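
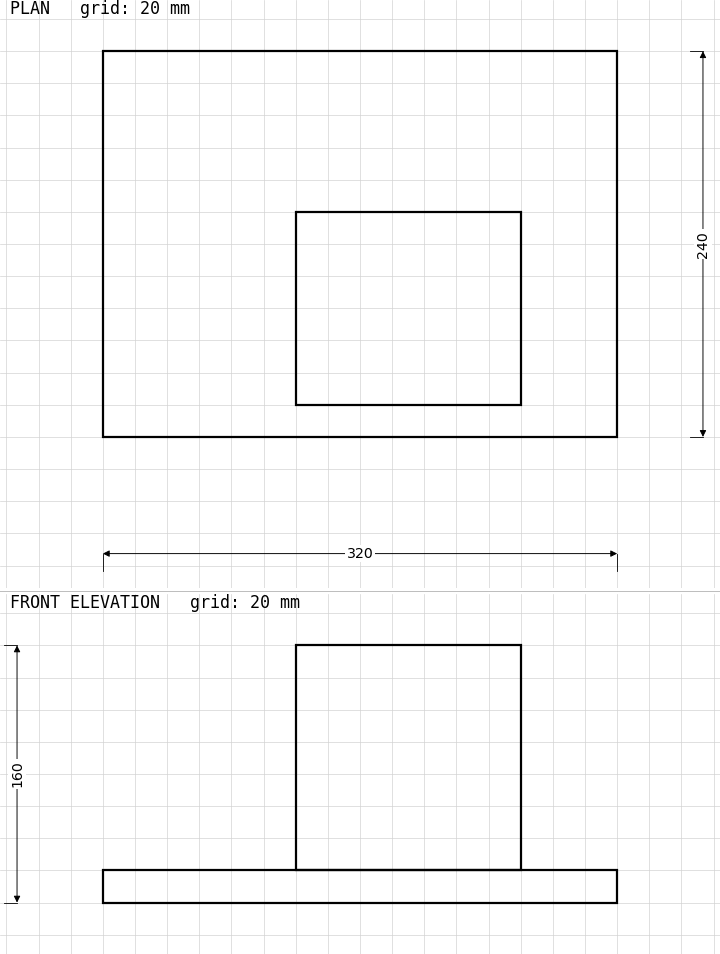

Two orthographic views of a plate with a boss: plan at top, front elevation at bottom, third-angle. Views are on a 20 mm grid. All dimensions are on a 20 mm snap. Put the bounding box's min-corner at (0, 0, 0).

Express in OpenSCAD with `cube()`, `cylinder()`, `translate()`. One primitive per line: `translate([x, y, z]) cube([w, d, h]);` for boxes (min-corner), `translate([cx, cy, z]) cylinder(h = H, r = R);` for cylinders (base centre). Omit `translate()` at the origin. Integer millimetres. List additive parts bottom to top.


cube([320, 240, 20]);
translate([120, 20, 20]) cube([140, 120, 140]);


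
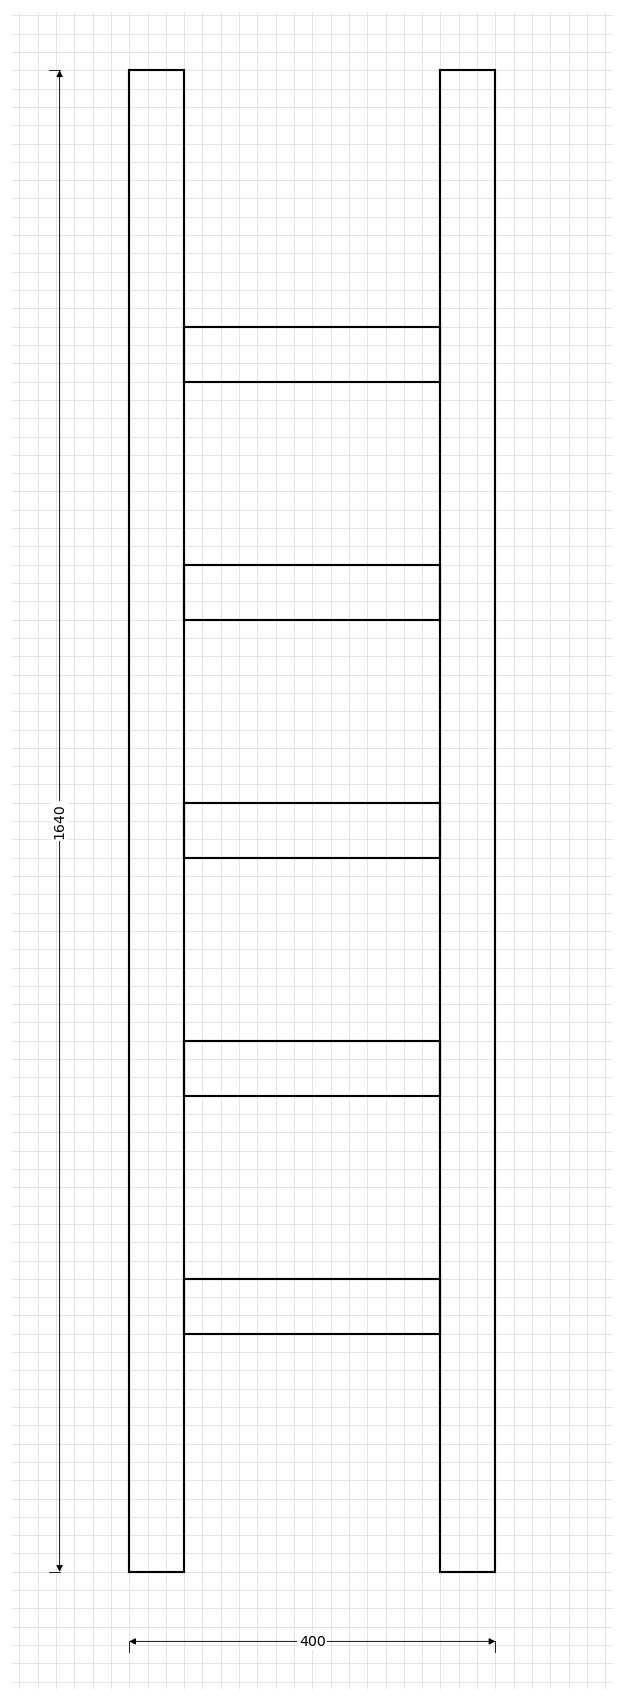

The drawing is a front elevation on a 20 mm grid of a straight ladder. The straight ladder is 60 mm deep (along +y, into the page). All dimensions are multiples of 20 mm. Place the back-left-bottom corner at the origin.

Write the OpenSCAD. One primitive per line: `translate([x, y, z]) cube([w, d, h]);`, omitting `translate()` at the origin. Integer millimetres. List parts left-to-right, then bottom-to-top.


cube([60, 60, 1640]);
translate([60, 0, 260]) cube([280, 60, 60]);
translate([60, 0, 520]) cube([280, 60, 60]);
translate([60, 0, 780]) cube([280, 60, 60]);
translate([60, 0, 1040]) cube([280, 60, 60]);
translate([60, 0, 1300]) cube([280, 60, 60]);
translate([340, 0, 0]) cube([60, 60, 1640]);


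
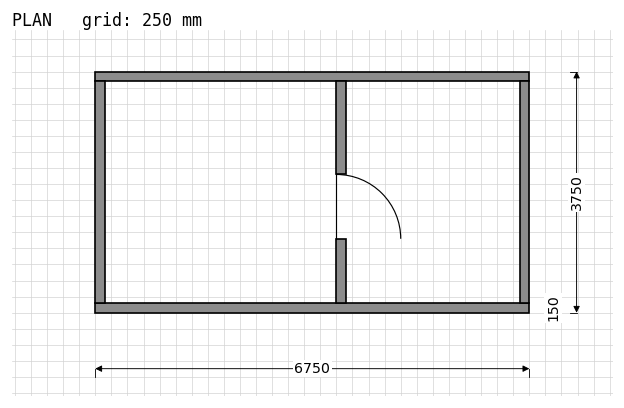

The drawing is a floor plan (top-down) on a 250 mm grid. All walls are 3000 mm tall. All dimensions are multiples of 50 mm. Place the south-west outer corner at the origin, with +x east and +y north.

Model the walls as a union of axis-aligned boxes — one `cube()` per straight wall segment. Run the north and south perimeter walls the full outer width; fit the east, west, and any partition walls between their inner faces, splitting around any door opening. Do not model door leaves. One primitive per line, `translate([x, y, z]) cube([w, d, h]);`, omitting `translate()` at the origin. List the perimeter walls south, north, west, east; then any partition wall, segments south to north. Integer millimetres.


cube([6750, 150, 3000]);
translate([0, 3600, 0]) cube([6750, 150, 3000]);
translate([0, 150, 0]) cube([150, 3450, 3000]);
translate([6600, 150, 0]) cube([150, 3450, 3000]);
translate([3750, 150, 0]) cube([150, 1000, 3000]);
translate([3750, 2150, 0]) cube([150, 1450, 3000]);


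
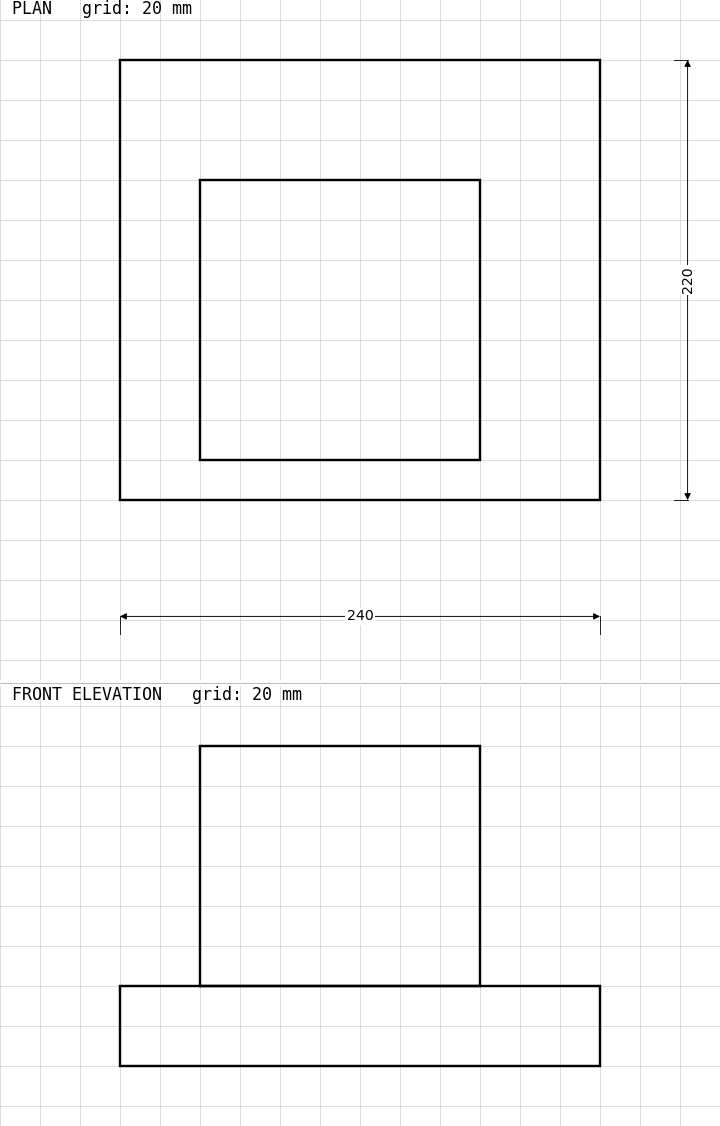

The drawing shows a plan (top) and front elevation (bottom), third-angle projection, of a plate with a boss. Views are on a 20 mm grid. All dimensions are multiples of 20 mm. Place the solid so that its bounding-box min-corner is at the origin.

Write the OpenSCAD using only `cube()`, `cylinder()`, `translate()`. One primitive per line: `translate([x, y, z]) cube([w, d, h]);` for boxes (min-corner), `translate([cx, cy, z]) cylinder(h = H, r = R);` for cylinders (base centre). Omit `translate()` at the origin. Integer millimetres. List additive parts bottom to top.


cube([240, 220, 40]);
translate([40, 20, 40]) cube([140, 140, 120]);


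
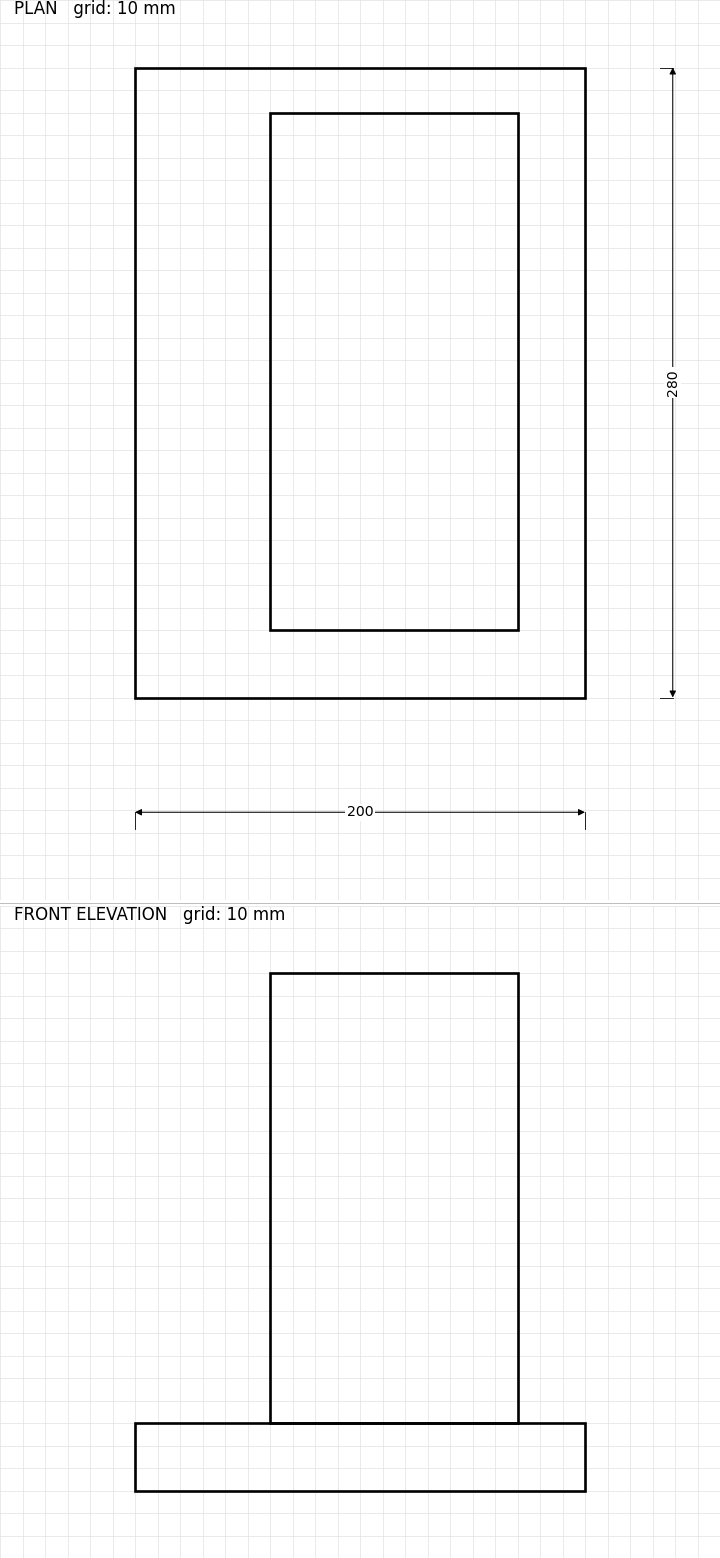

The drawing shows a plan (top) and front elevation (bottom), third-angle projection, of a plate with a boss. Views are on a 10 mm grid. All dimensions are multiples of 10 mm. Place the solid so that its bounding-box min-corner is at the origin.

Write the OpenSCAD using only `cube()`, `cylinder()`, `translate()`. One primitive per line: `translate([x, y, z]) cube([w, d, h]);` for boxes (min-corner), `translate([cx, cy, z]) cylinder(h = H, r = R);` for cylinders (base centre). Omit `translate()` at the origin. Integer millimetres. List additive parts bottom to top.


cube([200, 280, 30]);
translate([60, 30, 30]) cube([110, 230, 200]);


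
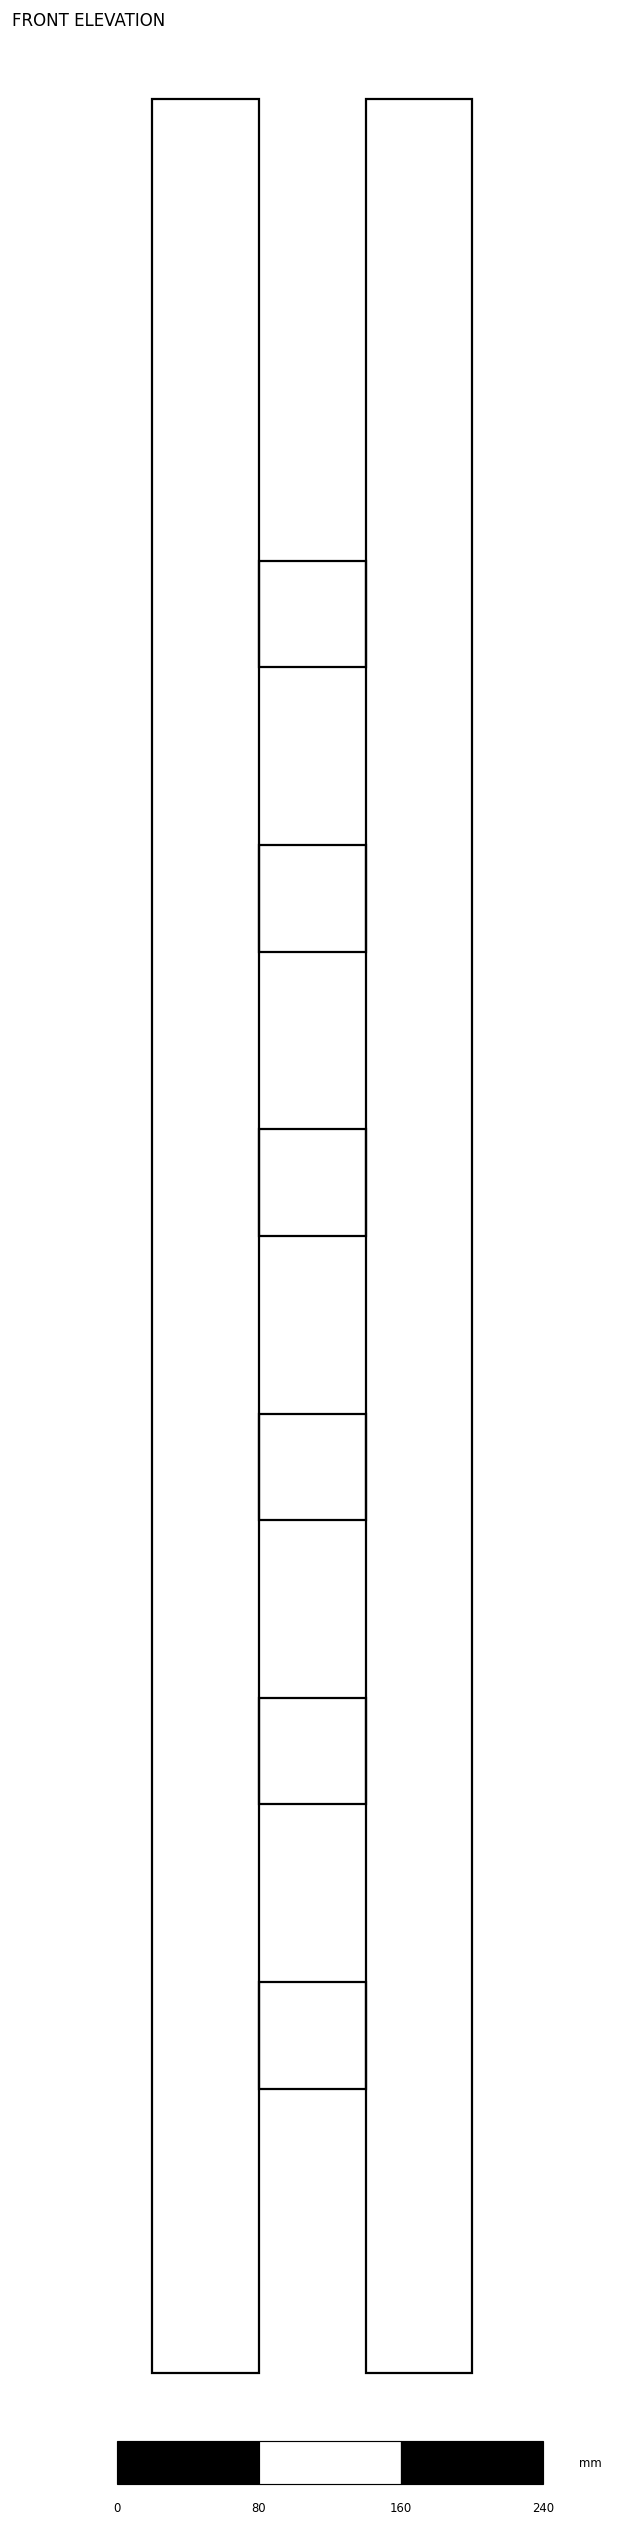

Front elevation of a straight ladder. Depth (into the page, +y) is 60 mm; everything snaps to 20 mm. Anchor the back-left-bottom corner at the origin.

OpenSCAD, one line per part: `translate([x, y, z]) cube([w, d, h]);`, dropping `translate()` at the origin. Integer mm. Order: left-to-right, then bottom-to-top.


cube([60, 60, 1280]);
translate([60, 0, 160]) cube([60, 60, 60]);
translate([60, 0, 320]) cube([60, 60, 60]);
translate([60, 0, 480]) cube([60, 60, 60]);
translate([60, 0, 640]) cube([60, 60, 60]);
translate([60, 0, 800]) cube([60, 60, 60]);
translate([60, 0, 960]) cube([60, 60, 60]);
translate([120, 0, 0]) cube([60, 60, 1280]);


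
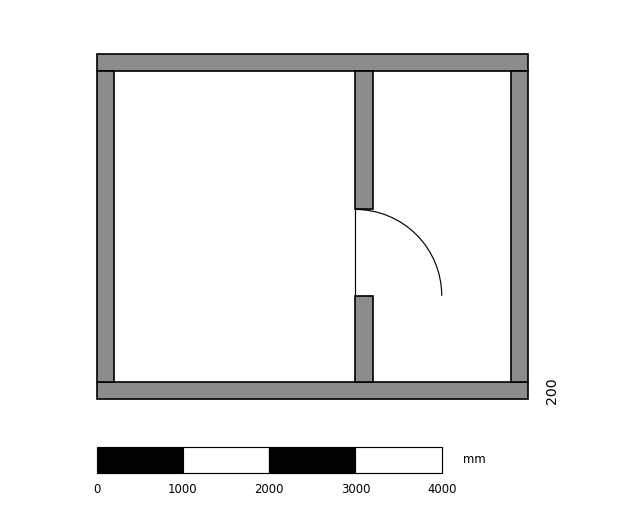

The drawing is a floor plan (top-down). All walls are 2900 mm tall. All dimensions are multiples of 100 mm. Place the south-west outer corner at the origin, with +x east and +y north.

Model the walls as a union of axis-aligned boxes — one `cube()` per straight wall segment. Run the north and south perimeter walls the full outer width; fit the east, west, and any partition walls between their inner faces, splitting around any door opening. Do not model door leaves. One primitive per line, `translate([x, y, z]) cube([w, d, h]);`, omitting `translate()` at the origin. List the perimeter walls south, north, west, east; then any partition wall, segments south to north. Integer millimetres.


cube([5000, 200, 2900]);
translate([0, 3800, 0]) cube([5000, 200, 2900]);
translate([0, 200, 0]) cube([200, 3600, 2900]);
translate([4800, 200, 0]) cube([200, 3600, 2900]);
translate([3000, 200, 0]) cube([200, 1000, 2900]);
translate([3000, 2200, 0]) cube([200, 1600, 2900]);


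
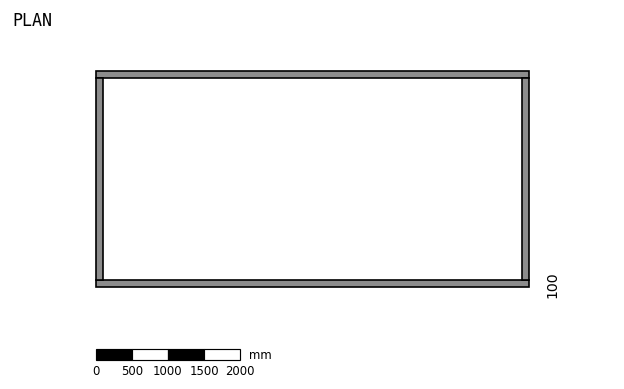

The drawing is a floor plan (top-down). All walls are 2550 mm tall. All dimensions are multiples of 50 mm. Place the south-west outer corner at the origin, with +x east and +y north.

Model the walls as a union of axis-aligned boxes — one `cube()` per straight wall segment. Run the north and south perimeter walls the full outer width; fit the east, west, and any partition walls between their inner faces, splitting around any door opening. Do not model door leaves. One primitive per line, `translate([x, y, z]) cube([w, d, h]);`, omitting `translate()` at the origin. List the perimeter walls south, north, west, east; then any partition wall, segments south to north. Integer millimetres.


cube([6000, 100, 2550]);
translate([0, 2900, 0]) cube([6000, 100, 2550]);
translate([0, 100, 0]) cube([100, 2800, 2550]);
translate([5900, 100, 0]) cube([100, 2800, 2550]);


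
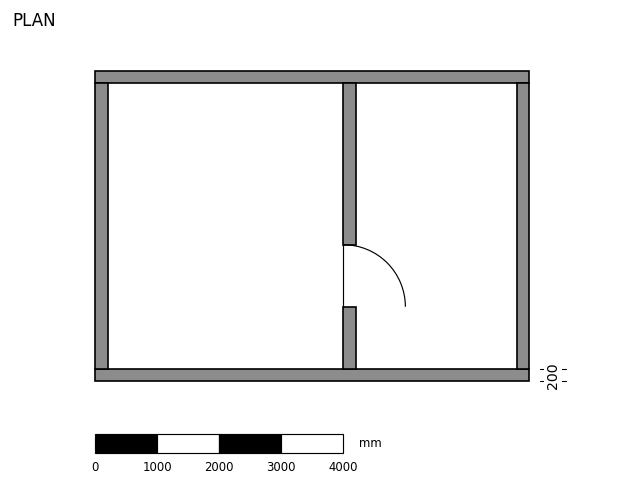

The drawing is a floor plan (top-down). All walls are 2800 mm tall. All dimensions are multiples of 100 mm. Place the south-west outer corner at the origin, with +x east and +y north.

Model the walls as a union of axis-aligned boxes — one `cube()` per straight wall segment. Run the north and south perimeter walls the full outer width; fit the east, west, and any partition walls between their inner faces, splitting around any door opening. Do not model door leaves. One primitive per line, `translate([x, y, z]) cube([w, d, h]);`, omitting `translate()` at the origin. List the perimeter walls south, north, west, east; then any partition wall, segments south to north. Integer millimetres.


cube([7000, 200, 2800]);
translate([0, 4800, 0]) cube([7000, 200, 2800]);
translate([0, 200, 0]) cube([200, 4600, 2800]);
translate([6800, 200, 0]) cube([200, 4600, 2800]);
translate([4000, 200, 0]) cube([200, 1000, 2800]);
translate([4000, 2200, 0]) cube([200, 2600, 2800]);


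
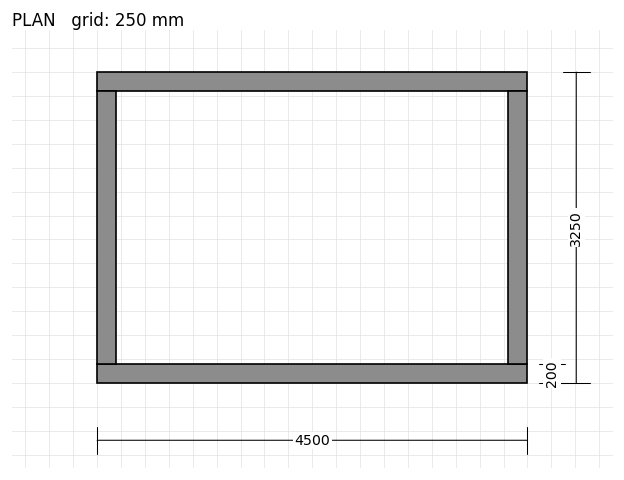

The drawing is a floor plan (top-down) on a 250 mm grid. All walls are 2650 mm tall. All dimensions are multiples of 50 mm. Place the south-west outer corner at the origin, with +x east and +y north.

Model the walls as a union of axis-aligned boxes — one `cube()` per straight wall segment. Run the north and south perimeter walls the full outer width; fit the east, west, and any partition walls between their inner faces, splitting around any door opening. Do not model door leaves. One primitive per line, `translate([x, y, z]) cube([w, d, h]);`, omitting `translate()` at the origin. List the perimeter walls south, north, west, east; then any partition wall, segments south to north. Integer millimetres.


cube([4500, 200, 2650]);
translate([0, 3050, 0]) cube([4500, 200, 2650]);
translate([0, 200, 0]) cube([200, 2850, 2650]);
translate([4300, 200, 0]) cube([200, 2850, 2650]);


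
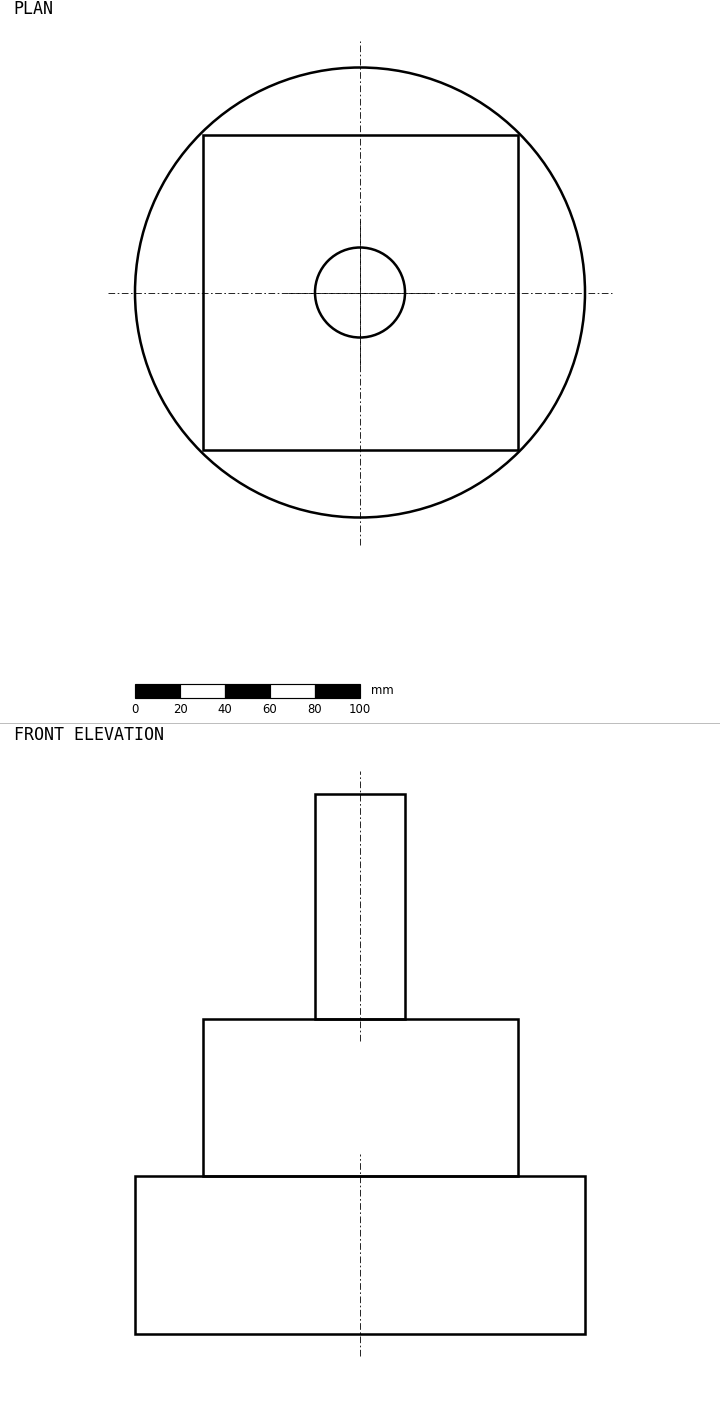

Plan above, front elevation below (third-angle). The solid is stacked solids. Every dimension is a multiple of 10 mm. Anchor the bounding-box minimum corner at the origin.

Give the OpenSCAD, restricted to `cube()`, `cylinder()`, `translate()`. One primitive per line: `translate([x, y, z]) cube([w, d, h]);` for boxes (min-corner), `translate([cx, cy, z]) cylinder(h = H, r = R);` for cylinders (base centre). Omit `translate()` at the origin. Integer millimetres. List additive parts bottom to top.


translate([100, 100, 0]) cylinder(h = 70, r = 100);
translate([30, 30, 70]) cube([140, 140, 70]);
translate([100, 100, 140]) cylinder(h = 100, r = 20);


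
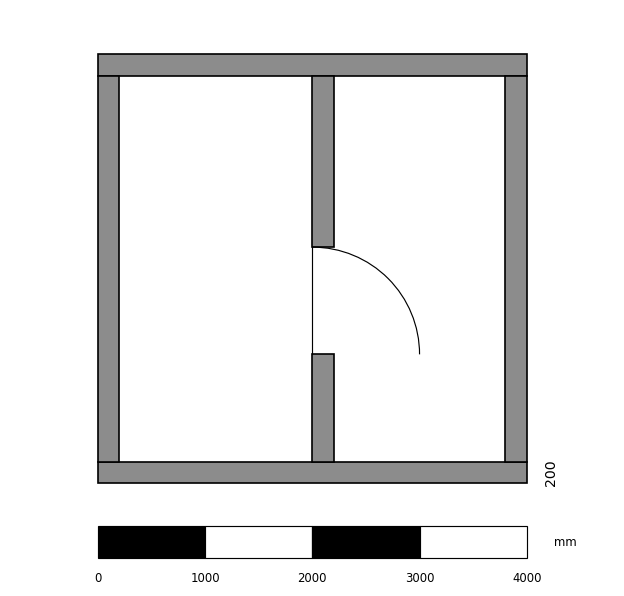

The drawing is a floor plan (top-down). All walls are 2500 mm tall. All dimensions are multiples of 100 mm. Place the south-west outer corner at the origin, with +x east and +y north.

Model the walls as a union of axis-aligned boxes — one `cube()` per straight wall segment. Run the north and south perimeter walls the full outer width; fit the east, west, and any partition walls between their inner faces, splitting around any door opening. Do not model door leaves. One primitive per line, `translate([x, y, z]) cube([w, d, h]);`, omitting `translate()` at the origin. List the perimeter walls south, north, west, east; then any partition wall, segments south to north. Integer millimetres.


cube([4000, 200, 2500]);
translate([0, 3800, 0]) cube([4000, 200, 2500]);
translate([0, 200, 0]) cube([200, 3600, 2500]);
translate([3800, 200, 0]) cube([200, 3600, 2500]);
translate([2000, 200, 0]) cube([200, 1000, 2500]);
translate([2000, 2200, 0]) cube([200, 1600, 2500]);


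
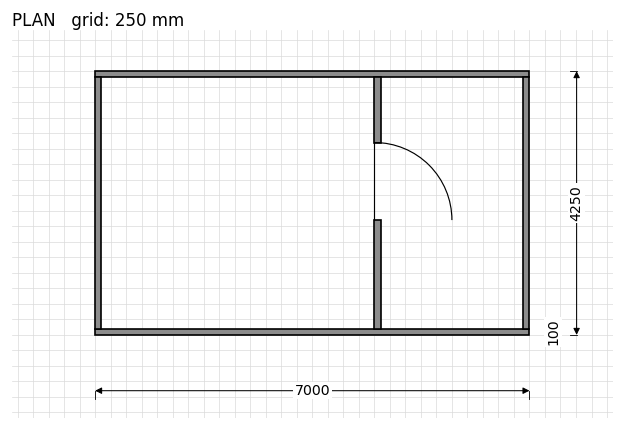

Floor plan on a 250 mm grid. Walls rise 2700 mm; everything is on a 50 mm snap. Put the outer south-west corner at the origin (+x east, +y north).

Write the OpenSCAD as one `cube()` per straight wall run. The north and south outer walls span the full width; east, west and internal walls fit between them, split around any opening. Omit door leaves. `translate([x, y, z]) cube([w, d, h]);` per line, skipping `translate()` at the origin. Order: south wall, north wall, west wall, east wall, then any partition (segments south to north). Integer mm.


cube([7000, 100, 2700]);
translate([0, 4150, 0]) cube([7000, 100, 2700]);
translate([0, 100, 0]) cube([100, 4050, 2700]);
translate([6900, 100, 0]) cube([100, 4050, 2700]);
translate([4500, 100, 0]) cube([100, 1750, 2700]);
translate([4500, 3100, 0]) cube([100, 1050, 2700]);


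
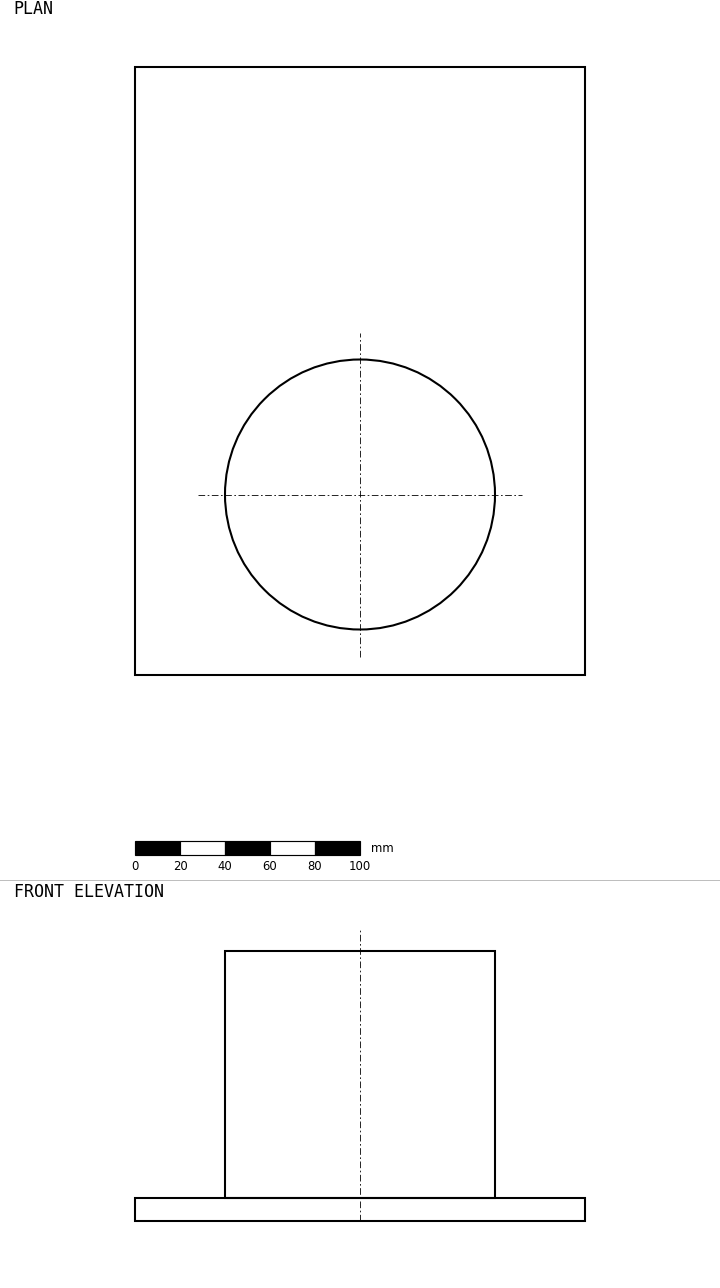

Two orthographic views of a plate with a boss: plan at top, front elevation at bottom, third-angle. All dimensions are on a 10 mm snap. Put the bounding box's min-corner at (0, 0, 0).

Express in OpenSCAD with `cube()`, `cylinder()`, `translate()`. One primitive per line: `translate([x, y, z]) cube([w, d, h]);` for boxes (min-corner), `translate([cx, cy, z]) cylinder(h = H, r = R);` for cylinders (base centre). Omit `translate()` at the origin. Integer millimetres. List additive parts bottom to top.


cube([200, 270, 10]);
translate([100, 80, 10]) cylinder(h = 110, r = 60);


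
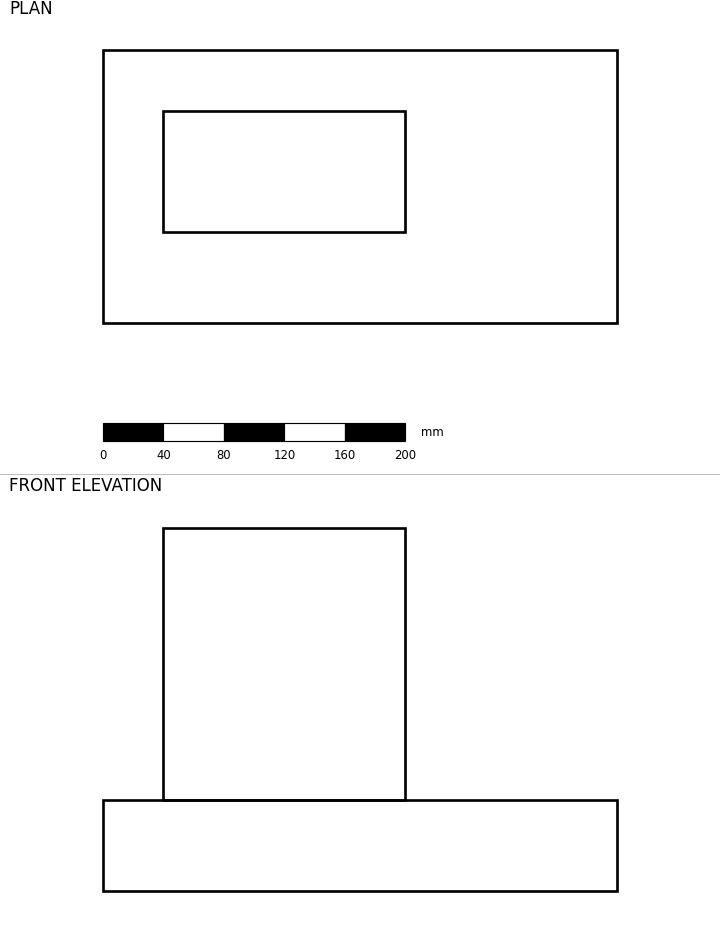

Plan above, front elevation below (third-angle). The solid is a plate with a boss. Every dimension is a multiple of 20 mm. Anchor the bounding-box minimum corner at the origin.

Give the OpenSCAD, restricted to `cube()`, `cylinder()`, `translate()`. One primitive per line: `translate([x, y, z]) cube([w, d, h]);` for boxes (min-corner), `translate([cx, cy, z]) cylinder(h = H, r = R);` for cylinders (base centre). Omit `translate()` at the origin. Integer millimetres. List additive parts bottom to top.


cube([340, 180, 60]);
translate([40, 60, 60]) cube([160, 80, 180]);


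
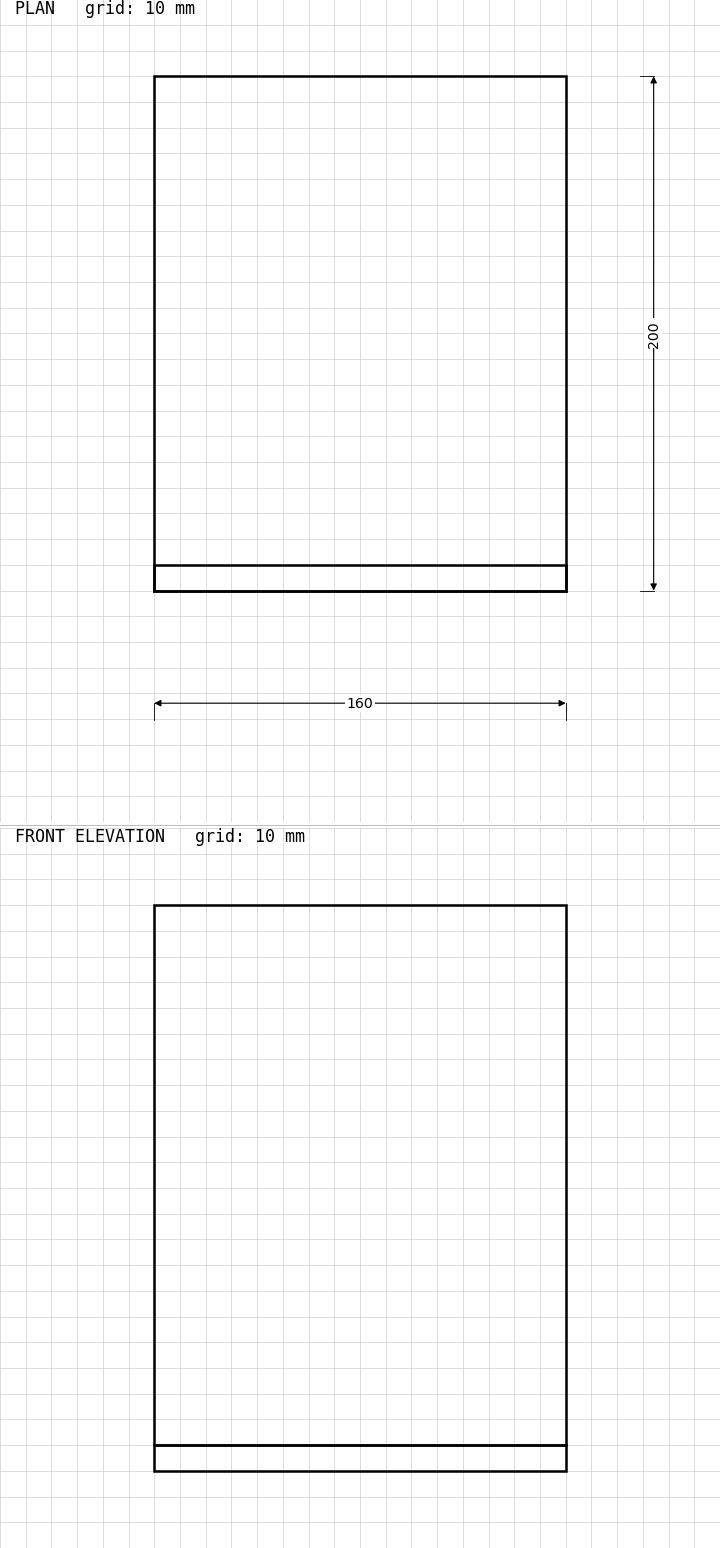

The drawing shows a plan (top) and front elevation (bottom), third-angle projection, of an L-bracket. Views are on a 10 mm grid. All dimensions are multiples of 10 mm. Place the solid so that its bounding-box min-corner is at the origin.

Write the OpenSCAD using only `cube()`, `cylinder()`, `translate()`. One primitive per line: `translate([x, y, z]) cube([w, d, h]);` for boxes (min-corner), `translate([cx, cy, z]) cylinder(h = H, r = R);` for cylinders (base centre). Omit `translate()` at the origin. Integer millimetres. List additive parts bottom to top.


cube([160, 200, 10]);
translate([0, 0, 10]) cube([160, 10, 210]);


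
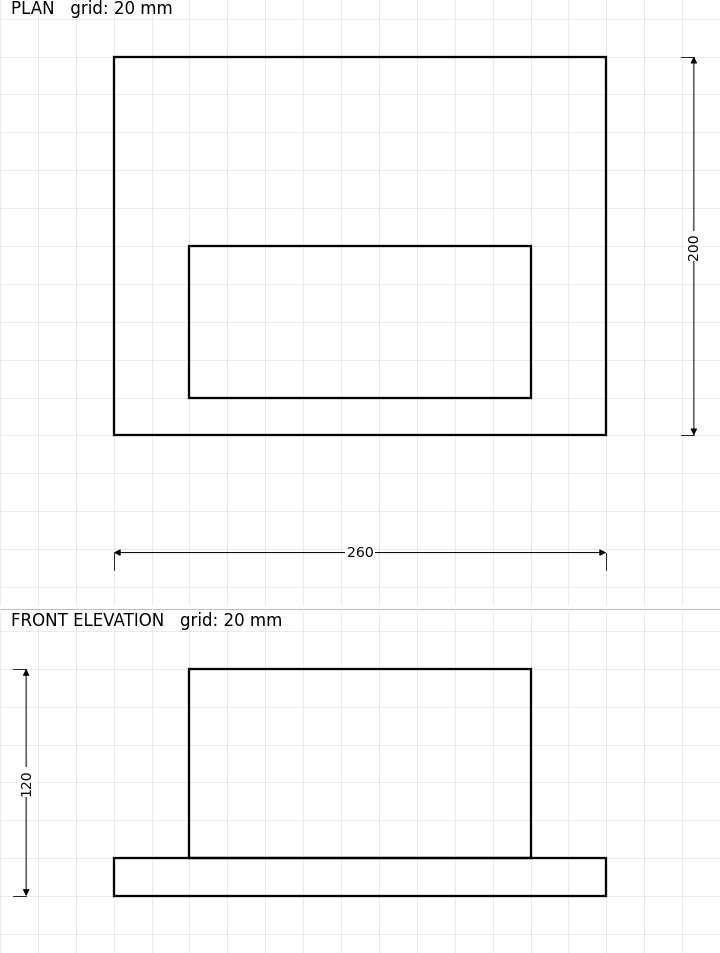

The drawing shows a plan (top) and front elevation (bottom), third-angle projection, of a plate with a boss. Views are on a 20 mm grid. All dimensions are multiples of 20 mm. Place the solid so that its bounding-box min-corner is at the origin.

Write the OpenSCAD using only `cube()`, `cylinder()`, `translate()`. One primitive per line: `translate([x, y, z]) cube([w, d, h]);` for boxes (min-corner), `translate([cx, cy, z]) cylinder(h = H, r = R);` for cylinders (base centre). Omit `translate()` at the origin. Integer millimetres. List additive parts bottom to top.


cube([260, 200, 20]);
translate([40, 20, 20]) cube([180, 80, 100]);


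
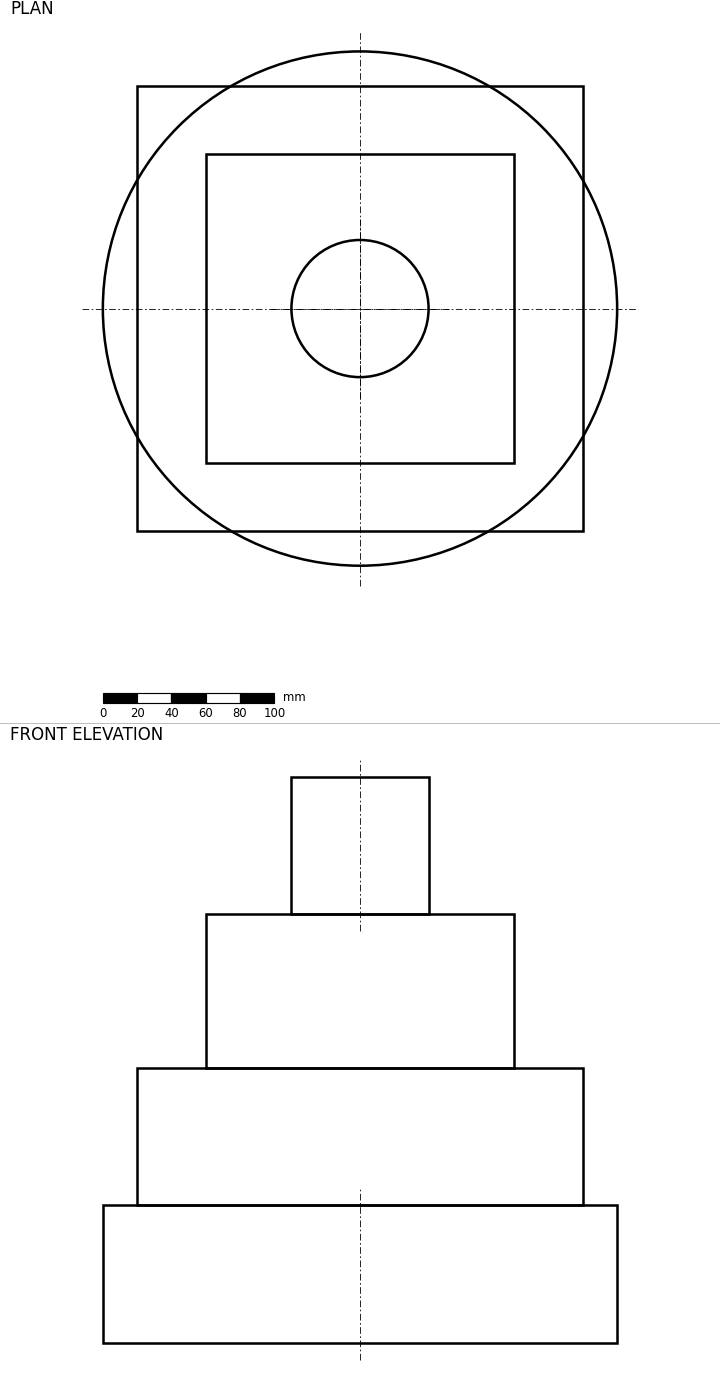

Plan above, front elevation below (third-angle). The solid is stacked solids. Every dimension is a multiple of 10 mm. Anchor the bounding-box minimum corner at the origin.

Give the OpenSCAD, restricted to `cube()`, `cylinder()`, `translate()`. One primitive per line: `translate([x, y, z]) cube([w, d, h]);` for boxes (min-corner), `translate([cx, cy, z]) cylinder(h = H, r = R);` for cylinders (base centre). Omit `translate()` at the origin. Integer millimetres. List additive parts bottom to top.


translate([150, 150, 0]) cylinder(h = 80, r = 150);
translate([20, 20, 80]) cube([260, 260, 80]);
translate([60, 60, 160]) cube([180, 180, 90]);
translate([150, 150, 250]) cylinder(h = 80, r = 40);


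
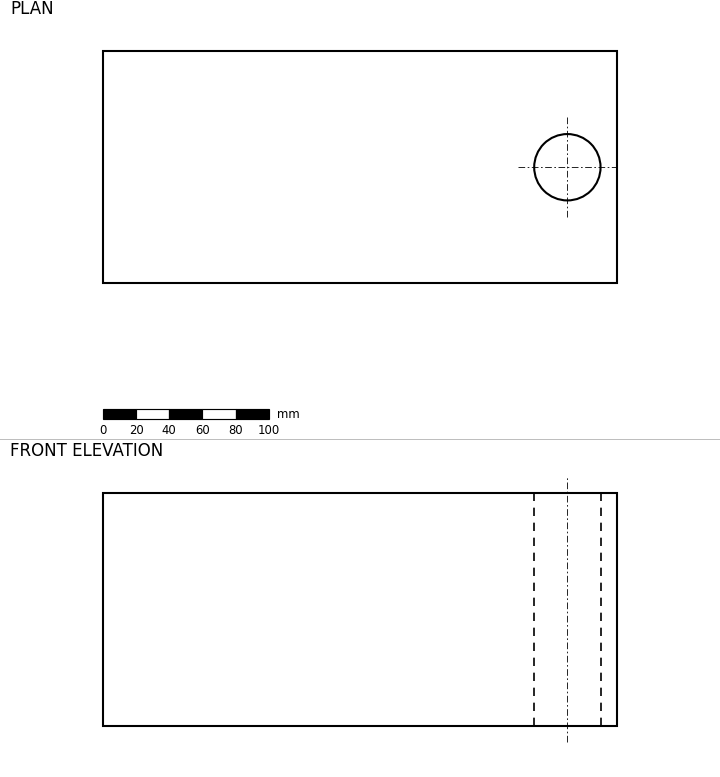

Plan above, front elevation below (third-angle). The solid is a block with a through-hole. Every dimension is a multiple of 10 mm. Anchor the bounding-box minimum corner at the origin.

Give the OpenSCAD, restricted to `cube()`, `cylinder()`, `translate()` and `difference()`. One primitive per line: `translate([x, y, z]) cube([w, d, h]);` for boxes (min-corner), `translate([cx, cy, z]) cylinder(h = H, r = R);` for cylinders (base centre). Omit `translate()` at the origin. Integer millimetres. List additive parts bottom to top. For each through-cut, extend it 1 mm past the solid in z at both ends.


difference() {
  cube([310, 140, 140]);
  translate([280, 70, -1]) cylinder(h = 142, r = 20);
}


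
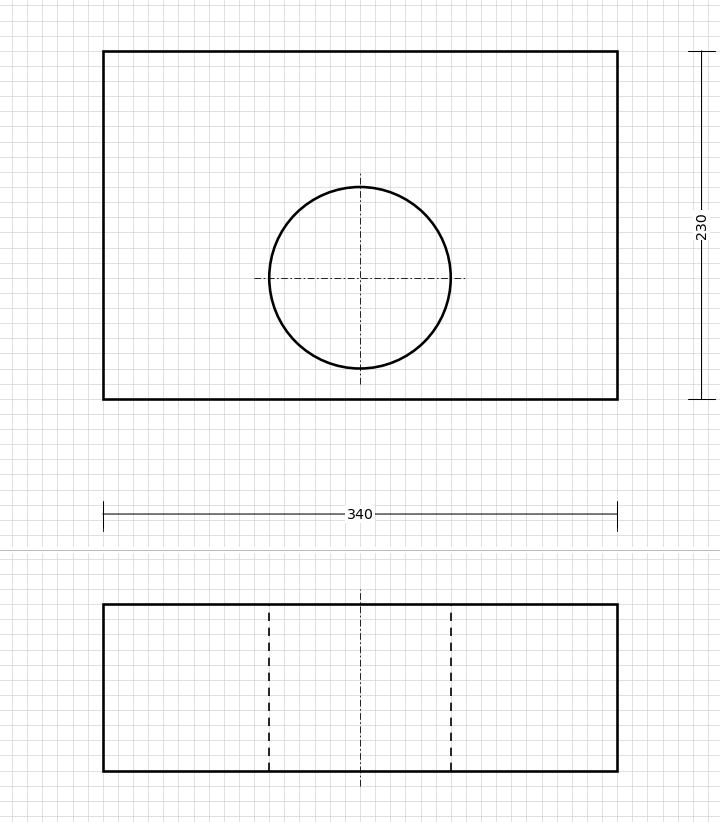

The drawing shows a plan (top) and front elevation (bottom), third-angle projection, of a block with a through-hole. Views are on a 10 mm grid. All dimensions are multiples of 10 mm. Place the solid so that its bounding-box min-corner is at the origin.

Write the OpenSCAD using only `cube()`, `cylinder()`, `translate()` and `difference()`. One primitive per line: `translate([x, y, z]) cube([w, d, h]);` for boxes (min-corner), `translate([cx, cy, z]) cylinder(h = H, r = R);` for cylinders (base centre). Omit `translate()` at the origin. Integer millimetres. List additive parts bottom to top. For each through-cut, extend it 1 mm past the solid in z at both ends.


difference() {
  cube([340, 230, 110]);
  translate([170, 80, -1]) cylinder(h = 112, r = 60);
}


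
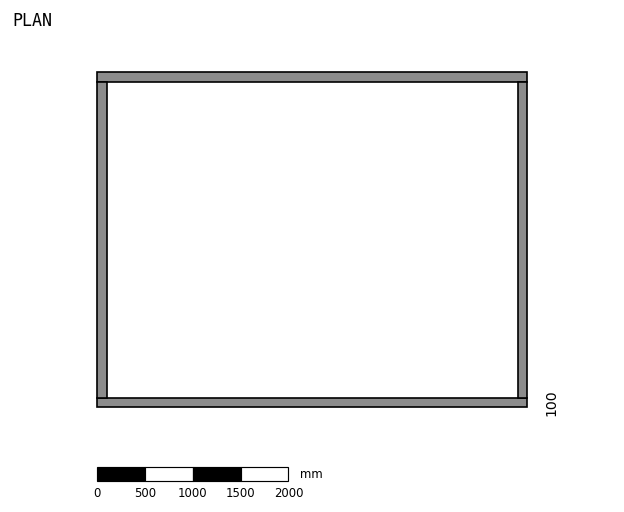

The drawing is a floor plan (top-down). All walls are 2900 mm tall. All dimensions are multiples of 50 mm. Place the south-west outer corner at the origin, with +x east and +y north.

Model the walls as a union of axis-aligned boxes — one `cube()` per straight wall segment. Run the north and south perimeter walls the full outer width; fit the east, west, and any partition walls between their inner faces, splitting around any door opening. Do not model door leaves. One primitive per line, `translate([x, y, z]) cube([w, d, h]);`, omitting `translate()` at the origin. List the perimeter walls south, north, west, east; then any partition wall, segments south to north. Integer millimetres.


cube([4500, 100, 2900]);
translate([0, 3400, 0]) cube([4500, 100, 2900]);
translate([0, 100, 0]) cube([100, 3300, 2900]);
translate([4400, 100, 0]) cube([100, 3300, 2900]);


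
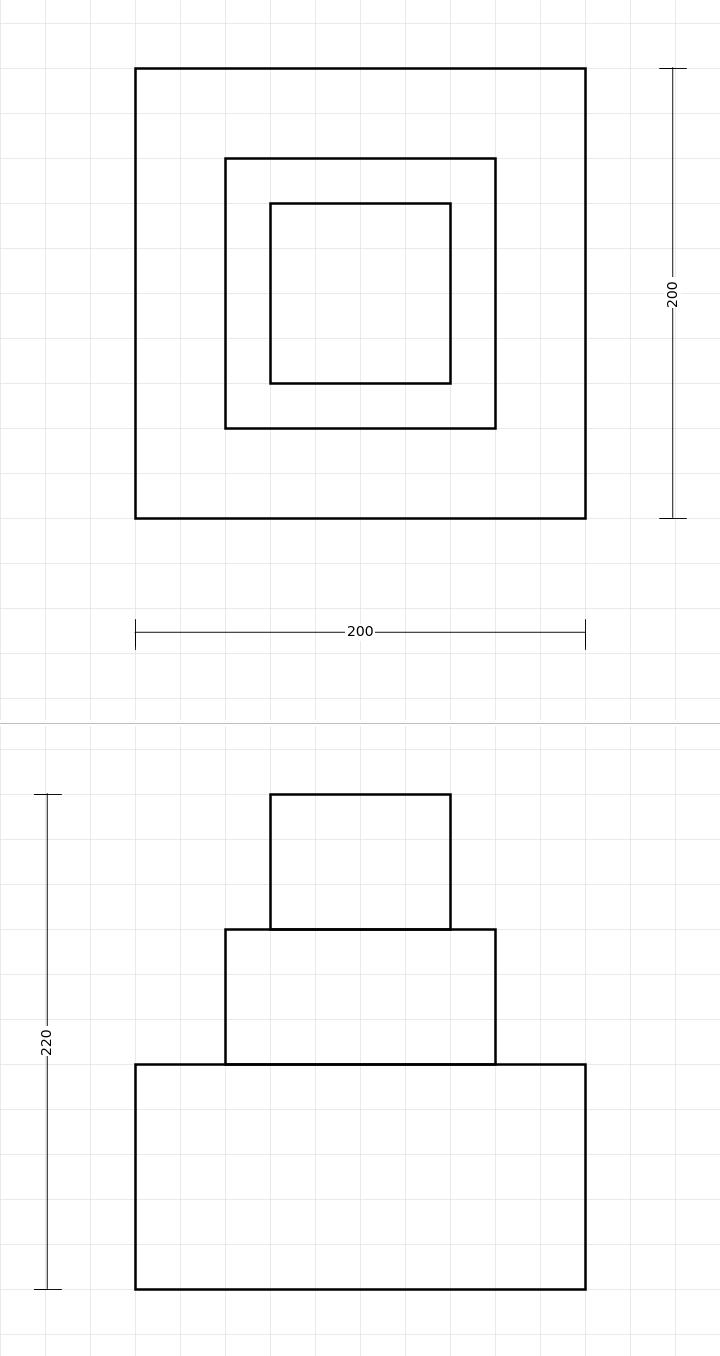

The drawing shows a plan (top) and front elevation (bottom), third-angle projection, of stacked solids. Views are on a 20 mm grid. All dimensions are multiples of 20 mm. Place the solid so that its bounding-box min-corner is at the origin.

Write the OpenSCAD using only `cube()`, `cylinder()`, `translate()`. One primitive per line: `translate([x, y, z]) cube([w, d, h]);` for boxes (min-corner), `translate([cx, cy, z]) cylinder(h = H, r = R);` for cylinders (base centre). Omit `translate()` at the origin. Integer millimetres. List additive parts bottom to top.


cube([200, 200, 100]);
translate([40, 40, 100]) cube([120, 120, 60]);
translate([60, 60, 160]) cube([80, 80, 60]);


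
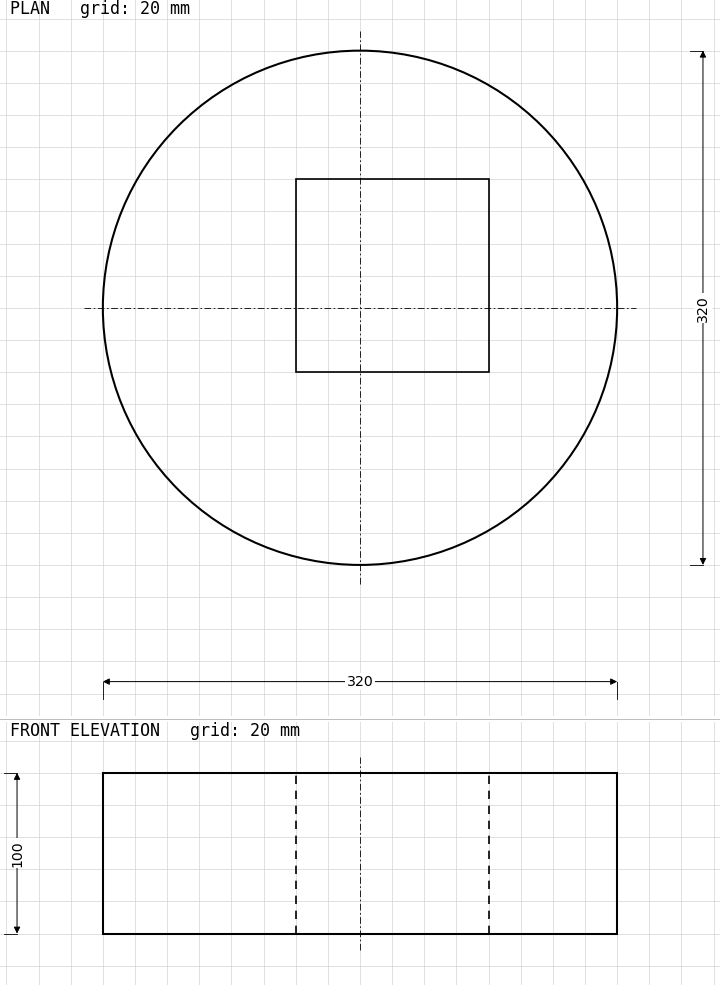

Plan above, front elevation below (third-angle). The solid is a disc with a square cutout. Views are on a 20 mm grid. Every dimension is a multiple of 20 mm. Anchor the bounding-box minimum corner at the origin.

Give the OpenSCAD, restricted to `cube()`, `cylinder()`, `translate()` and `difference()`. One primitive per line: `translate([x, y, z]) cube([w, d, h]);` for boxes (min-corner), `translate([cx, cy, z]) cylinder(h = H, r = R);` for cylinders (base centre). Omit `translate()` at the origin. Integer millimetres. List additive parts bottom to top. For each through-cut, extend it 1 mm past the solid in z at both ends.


difference() {
  translate([160, 160, 0]) cylinder(h = 100, r = 160);
  translate([120, 120, -1]) cube([120, 120, 102]);
}


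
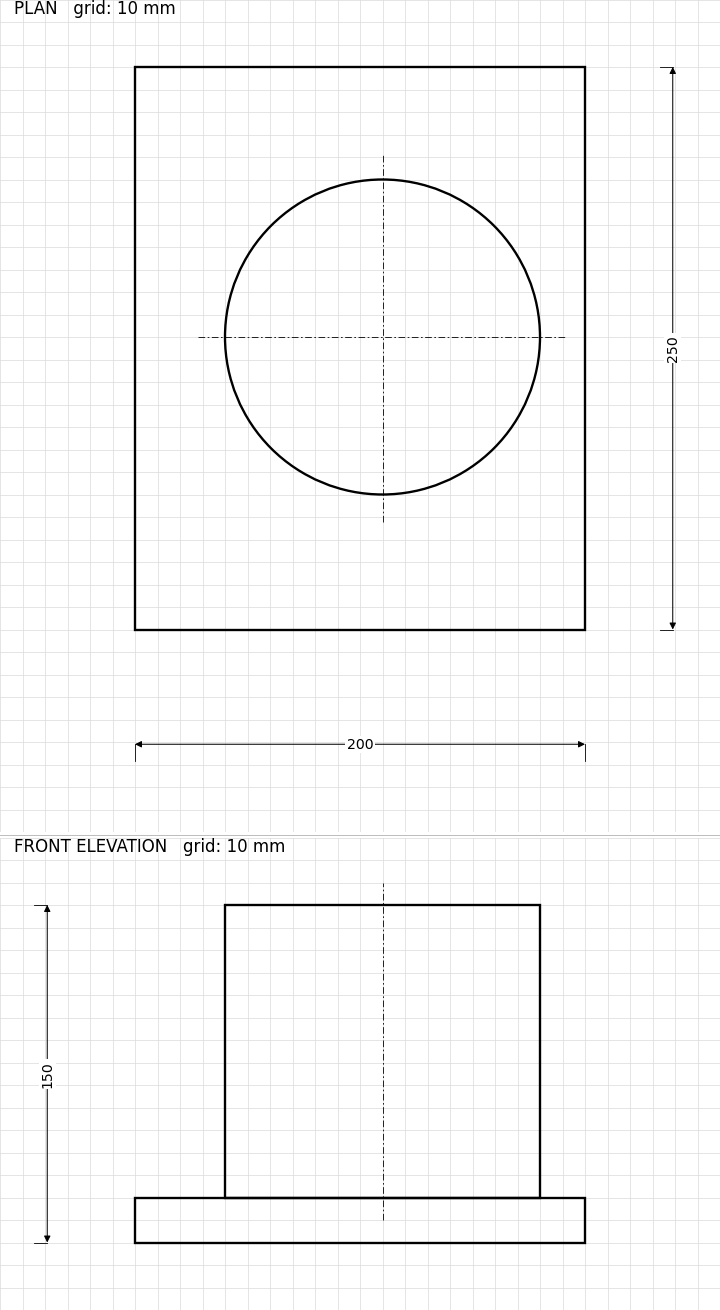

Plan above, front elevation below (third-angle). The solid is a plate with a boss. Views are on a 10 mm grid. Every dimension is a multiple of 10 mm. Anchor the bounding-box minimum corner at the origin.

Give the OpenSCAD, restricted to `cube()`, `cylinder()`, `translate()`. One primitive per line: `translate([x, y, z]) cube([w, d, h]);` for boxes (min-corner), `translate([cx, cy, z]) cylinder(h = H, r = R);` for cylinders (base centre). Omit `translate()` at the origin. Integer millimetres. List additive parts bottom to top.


cube([200, 250, 20]);
translate([110, 130, 20]) cylinder(h = 130, r = 70);


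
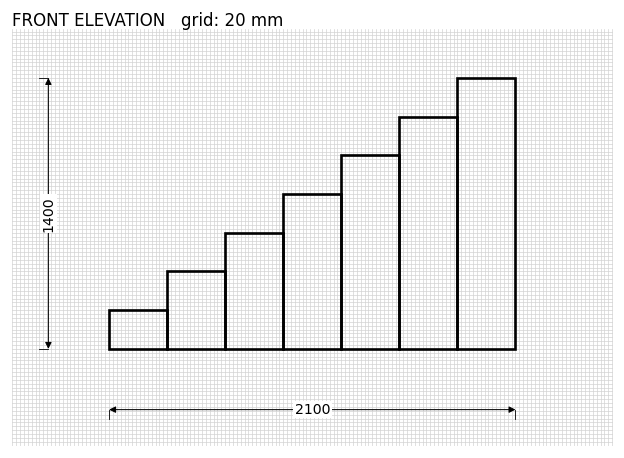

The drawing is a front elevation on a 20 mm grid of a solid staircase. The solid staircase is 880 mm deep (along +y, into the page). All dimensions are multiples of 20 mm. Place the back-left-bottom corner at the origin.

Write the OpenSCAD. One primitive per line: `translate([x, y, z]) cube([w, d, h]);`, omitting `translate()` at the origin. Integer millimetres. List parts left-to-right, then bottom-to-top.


cube([300, 880, 200]);
translate([300, 0, 0]) cube([300, 880, 400]);
translate([600, 0, 0]) cube([300, 880, 600]);
translate([900, 0, 0]) cube([300, 880, 800]);
translate([1200, 0, 0]) cube([300, 880, 1000]);
translate([1500, 0, 0]) cube([300, 880, 1200]);
translate([1800, 0, 0]) cube([300, 880, 1400]);


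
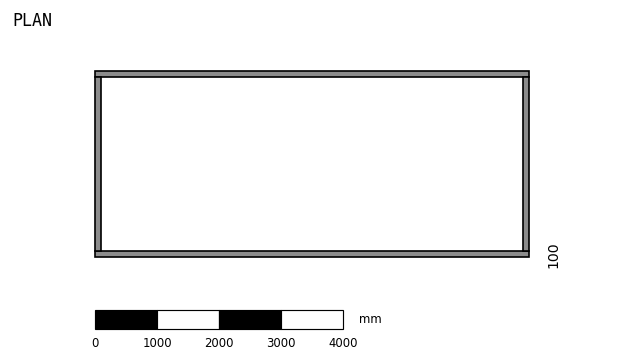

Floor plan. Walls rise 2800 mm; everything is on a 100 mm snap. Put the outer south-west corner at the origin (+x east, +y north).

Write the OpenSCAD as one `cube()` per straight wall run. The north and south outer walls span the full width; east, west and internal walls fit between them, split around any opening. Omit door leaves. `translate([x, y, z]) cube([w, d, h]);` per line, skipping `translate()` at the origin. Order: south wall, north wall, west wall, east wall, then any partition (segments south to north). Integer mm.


cube([7000, 100, 2800]);
translate([0, 2900, 0]) cube([7000, 100, 2800]);
translate([0, 100, 0]) cube([100, 2800, 2800]);
translate([6900, 100, 0]) cube([100, 2800, 2800]);


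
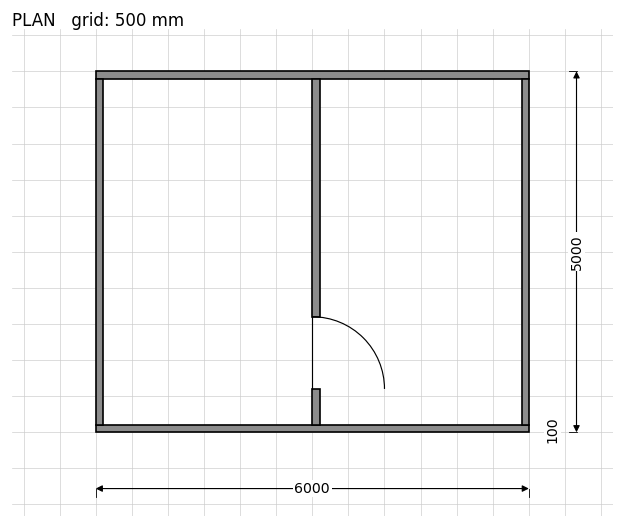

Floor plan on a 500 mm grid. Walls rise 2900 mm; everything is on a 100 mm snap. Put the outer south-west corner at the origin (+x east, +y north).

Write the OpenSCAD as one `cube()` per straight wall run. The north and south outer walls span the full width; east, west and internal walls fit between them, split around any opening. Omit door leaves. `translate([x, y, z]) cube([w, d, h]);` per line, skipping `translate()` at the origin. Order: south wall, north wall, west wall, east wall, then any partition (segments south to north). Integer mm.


cube([6000, 100, 2900]);
translate([0, 4900, 0]) cube([6000, 100, 2900]);
translate([0, 100, 0]) cube([100, 4800, 2900]);
translate([5900, 100, 0]) cube([100, 4800, 2900]);
translate([3000, 100, 0]) cube([100, 500, 2900]);
translate([3000, 1600, 0]) cube([100, 3300, 2900]);


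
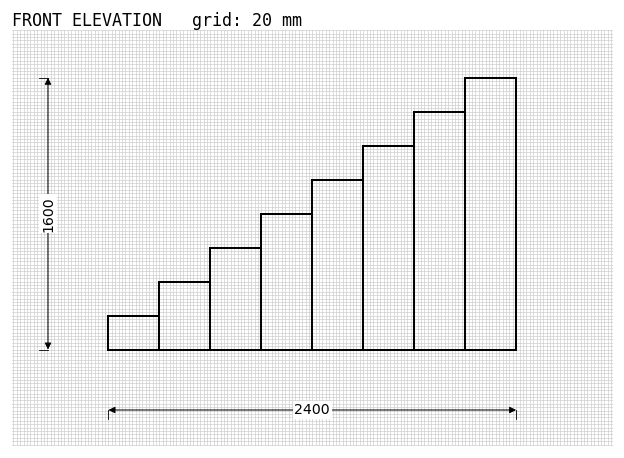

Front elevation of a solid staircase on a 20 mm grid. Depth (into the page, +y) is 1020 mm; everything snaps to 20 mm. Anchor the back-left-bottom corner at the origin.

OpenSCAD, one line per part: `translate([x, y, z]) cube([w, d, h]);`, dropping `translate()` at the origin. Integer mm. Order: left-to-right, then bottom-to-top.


cube([300, 1020, 200]);
translate([300, 0, 0]) cube([300, 1020, 400]);
translate([600, 0, 0]) cube([300, 1020, 600]);
translate([900, 0, 0]) cube([300, 1020, 800]);
translate([1200, 0, 0]) cube([300, 1020, 1000]);
translate([1500, 0, 0]) cube([300, 1020, 1200]);
translate([1800, 0, 0]) cube([300, 1020, 1400]);
translate([2100, 0, 0]) cube([300, 1020, 1600]);


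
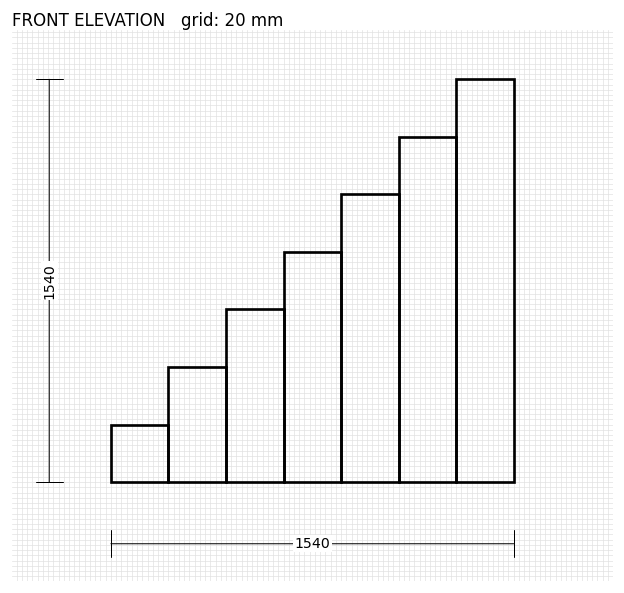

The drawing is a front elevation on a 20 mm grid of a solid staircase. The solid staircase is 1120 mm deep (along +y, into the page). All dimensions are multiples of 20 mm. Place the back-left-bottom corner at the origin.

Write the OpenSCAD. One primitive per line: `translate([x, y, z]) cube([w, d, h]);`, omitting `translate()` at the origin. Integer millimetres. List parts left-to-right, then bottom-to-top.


cube([220, 1120, 220]);
translate([220, 0, 0]) cube([220, 1120, 440]);
translate([440, 0, 0]) cube([220, 1120, 660]);
translate([660, 0, 0]) cube([220, 1120, 880]);
translate([880, 0, 0]) cube([220, 1120, 1100]);
translate([1100, 0, 0]) cube([220, 1120, 1320]);
translate([1320, 0, 0]) cube([220, 1120, 1540]);


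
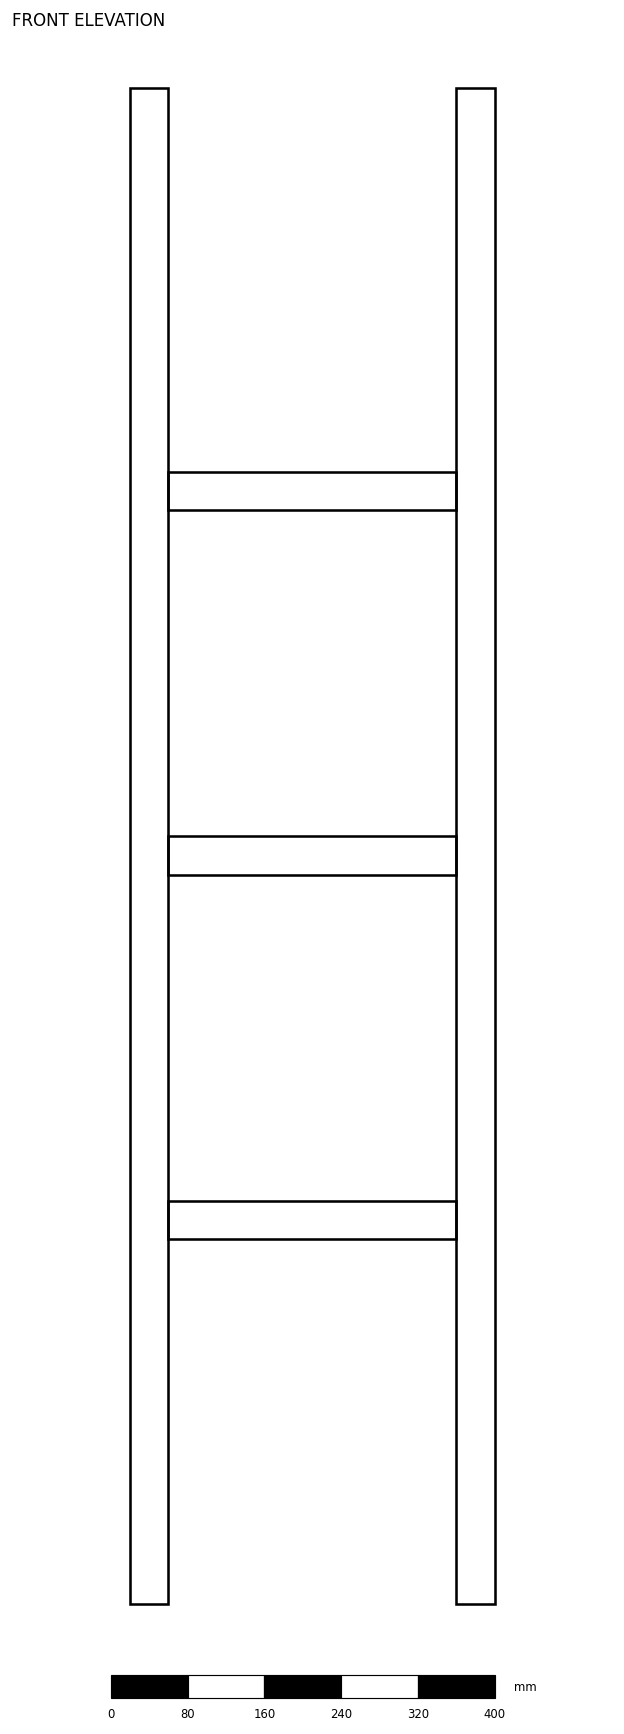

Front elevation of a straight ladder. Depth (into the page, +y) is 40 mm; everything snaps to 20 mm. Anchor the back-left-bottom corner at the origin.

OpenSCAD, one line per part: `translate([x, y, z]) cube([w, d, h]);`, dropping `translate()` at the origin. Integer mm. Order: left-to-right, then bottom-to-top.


cube([40, 40, 1580]);
translate([40, 0, 380]) cube([300, 40, 40]);
translate([40, 0, 760]) cube([300, 40, 40]);
translate([40, 0, 1140]) cube([300, 40, 40]);
translate([340, 0, 0]) cube([40, 40, 1580]);


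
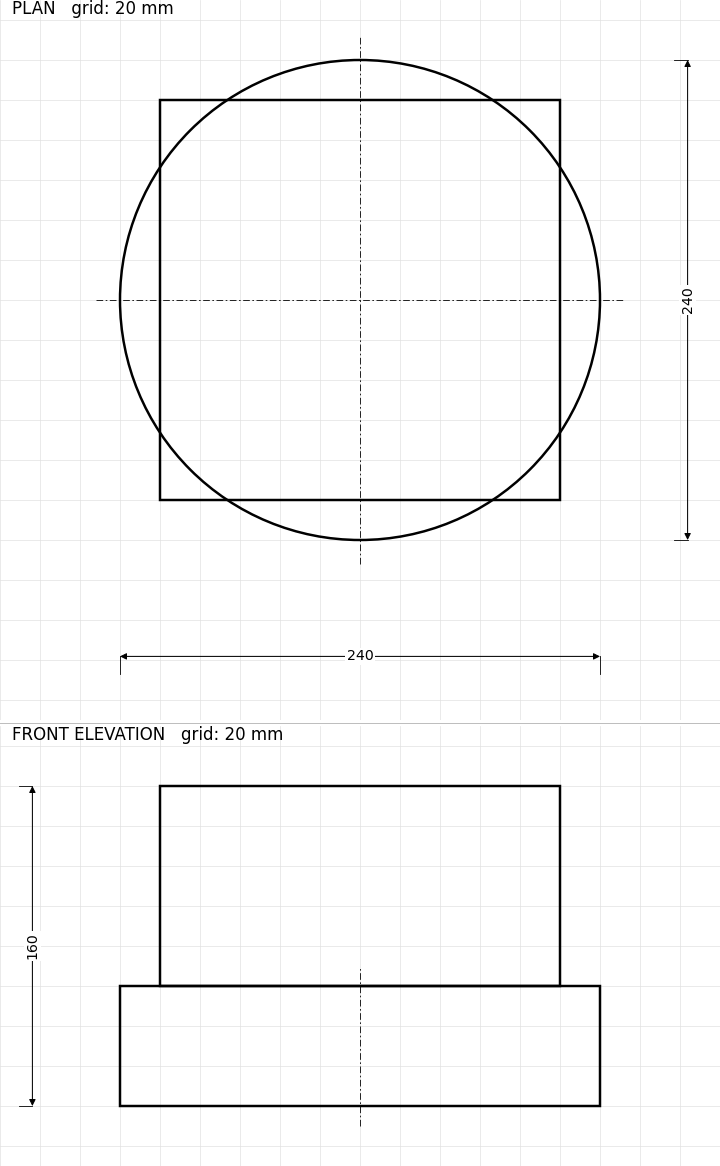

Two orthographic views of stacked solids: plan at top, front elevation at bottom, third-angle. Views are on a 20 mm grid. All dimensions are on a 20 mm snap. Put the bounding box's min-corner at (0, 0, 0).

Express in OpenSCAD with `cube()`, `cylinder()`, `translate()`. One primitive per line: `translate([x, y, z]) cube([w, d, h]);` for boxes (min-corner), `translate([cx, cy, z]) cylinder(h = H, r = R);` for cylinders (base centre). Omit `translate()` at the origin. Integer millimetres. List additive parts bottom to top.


translate([120, 120, 0]) cylinder(h = 60, r = 120);
translate([20, 20, 60]) cube([200, 200, 100]);


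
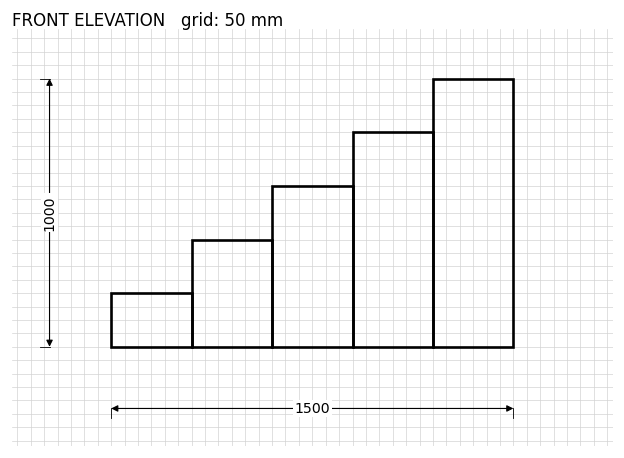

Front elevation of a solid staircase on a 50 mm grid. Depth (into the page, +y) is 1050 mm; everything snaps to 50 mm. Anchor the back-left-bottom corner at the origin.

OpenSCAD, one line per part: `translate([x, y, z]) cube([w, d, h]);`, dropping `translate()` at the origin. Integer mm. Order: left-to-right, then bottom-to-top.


cube([300, 1050, 200]);
translate([300, 0, 0]) cube([300, 1050, 400]);
translate([600, 0, 0]) cube([300, 1050, 600]);
translate([900, 0, 0]) cube([300, 1050, 800]);
translate([1200, 0, 0]) cube([300, 1050, 1000]);


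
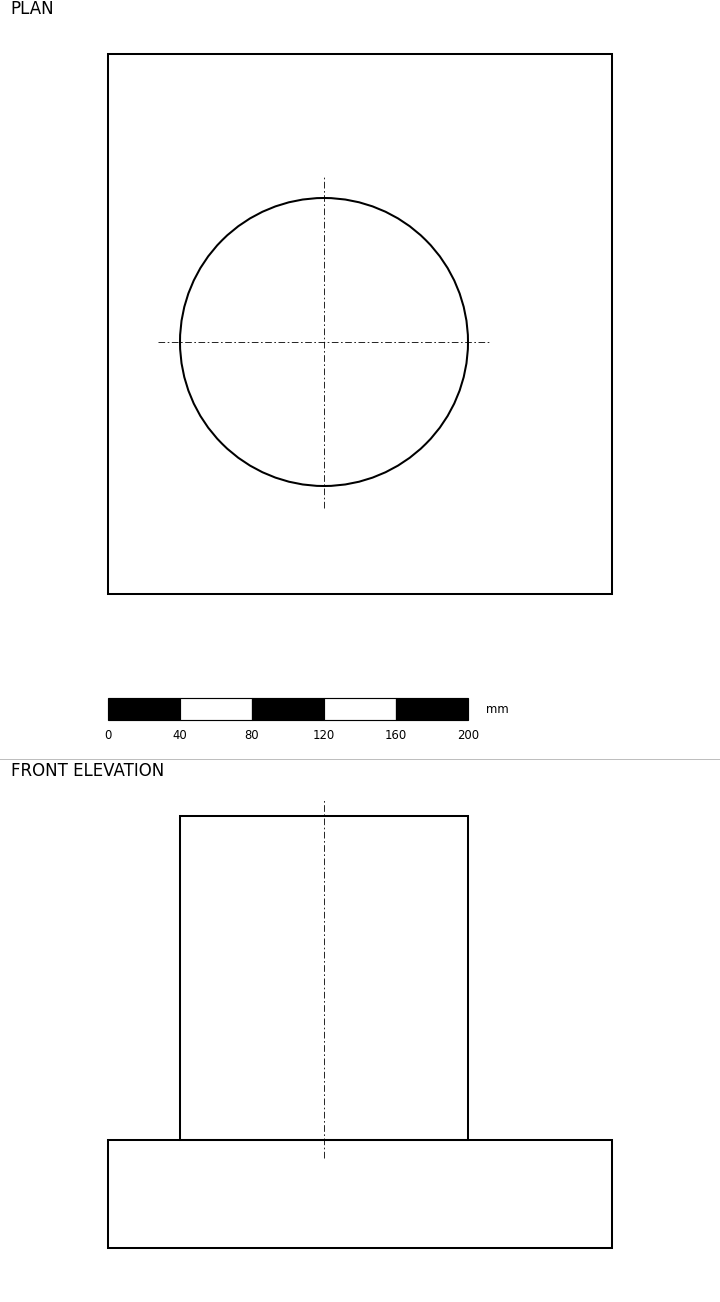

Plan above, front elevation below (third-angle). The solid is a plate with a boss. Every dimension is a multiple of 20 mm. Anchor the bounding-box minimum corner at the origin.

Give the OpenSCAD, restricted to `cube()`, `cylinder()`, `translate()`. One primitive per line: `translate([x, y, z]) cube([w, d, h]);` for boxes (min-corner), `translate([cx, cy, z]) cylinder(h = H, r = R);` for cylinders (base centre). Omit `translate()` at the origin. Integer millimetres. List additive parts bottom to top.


cube([280, 300, 60]);
translate([120, 140, 60]) cylinder(h = 180, r = 80);


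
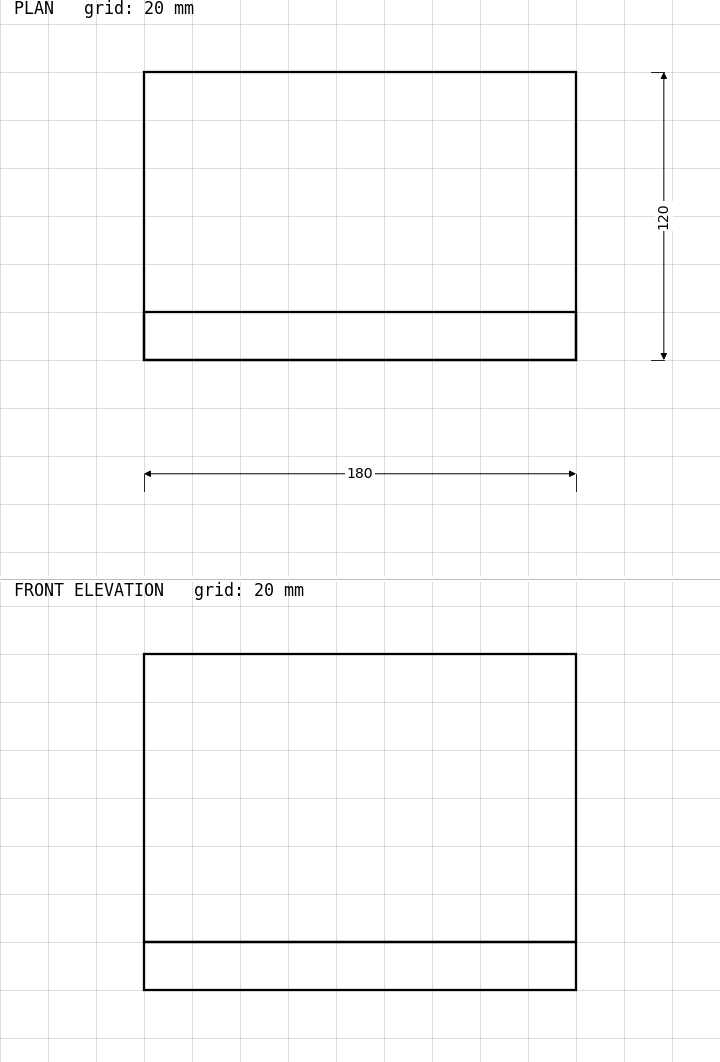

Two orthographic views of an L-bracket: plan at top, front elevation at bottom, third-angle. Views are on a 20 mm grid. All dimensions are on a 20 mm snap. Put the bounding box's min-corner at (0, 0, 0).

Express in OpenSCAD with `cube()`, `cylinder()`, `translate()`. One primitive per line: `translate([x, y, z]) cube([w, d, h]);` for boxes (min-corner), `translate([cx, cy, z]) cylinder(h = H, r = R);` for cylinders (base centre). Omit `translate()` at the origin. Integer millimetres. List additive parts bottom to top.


cube([180, 120, 20]);
translate([0, 0, 20]) cube([180, 20, 120]);
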